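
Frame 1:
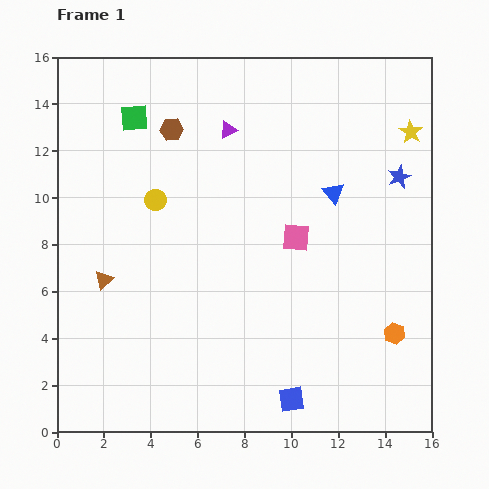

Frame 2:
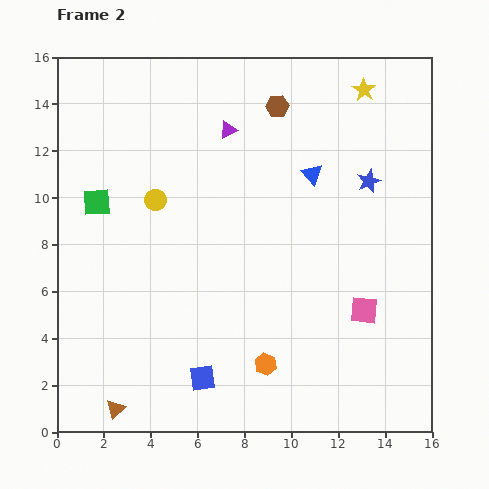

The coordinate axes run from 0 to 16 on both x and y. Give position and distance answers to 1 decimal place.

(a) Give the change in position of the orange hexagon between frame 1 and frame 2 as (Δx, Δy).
(-5.5, -1.3)

The orange hexagon was at (14.4, 4.2) in frame 1 and (8.9, 2.9) in frame 2.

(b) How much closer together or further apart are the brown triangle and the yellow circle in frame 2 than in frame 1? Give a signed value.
+5.1

Distance in frame 1: 4.0. Distance in frame 2: 9.1.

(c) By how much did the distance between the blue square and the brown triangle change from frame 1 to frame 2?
-5.6

Distance in frame 1: 9.5. Distance in frame 2: 3.9.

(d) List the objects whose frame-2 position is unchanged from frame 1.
the purple triangle, the yellow circle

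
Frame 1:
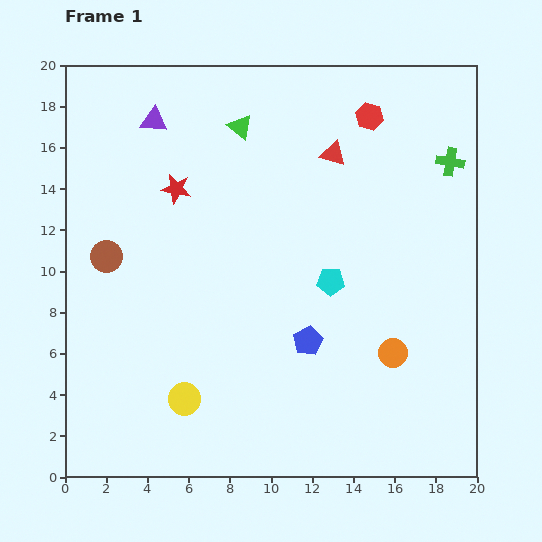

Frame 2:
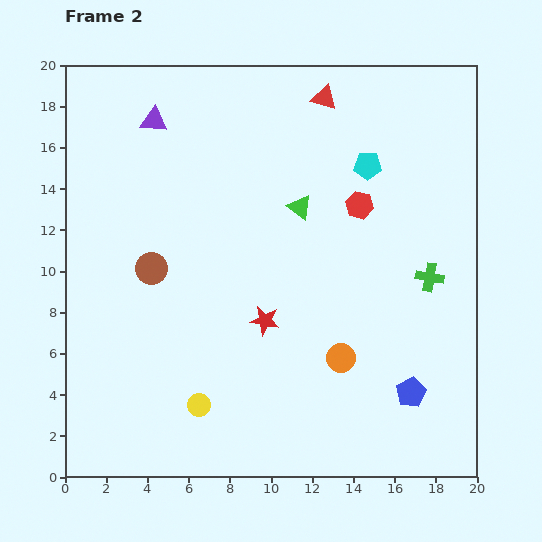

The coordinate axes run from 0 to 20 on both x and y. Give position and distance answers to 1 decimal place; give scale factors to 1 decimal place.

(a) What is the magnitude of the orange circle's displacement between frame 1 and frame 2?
2.5

The orange circle moved from (15.9, 6.0) to (13.4, 5.8), a distance of √(2.5² + 0.2²) ≈ 2.5.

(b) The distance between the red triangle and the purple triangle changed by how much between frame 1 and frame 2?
-0.4

Distance in frame 1: 8.8. Distance in frame 2: 8.4.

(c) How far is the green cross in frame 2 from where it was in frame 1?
5.7

The green cross moved from (18.7, 15.3) to (17.7, 9.7), a distance of √(1.0² + 5.6²) ≈ 5.7.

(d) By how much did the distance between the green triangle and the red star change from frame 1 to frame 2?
+1.5

Distance in frame 1: 4.3. Distance in frame 2: 5.8.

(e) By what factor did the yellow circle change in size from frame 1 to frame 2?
0.7×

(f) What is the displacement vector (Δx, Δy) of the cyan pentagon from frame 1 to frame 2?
(1.8, 5.6)

The cyan pentagon was at (12.9, 9.5) in frame 1 and (14.7, 15.1) in frame 2.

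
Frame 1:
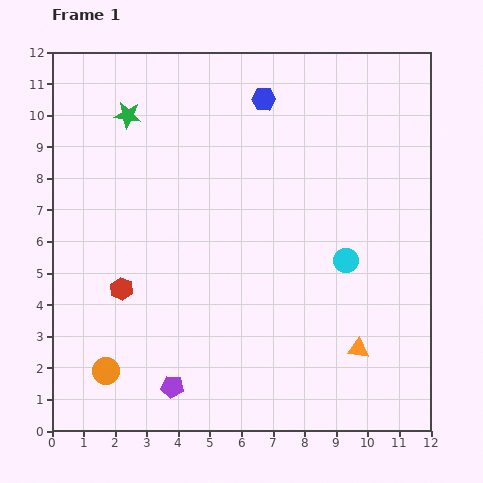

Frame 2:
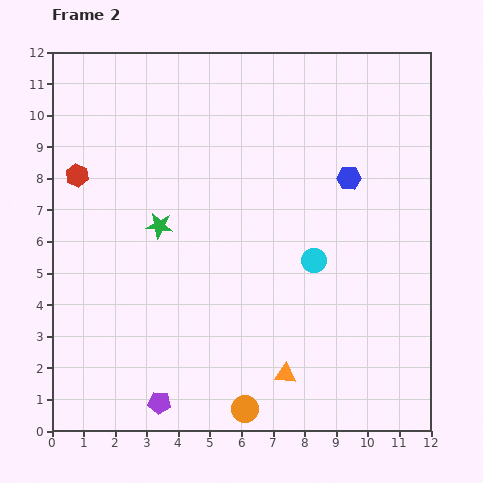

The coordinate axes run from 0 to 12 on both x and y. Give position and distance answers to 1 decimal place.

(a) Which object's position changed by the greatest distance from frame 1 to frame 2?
the orange circle

(moved 4.6; next 3.9)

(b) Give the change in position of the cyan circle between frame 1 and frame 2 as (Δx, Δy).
(-1.0, 0.0)

The cyan circle was at (9.3, 5.4) in frame 1 and (8.3, 5.4) in frame 2.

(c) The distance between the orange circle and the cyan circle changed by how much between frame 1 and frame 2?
-3.2

Distance in frame 1: 8.4. Distance in frame 2: 5.2.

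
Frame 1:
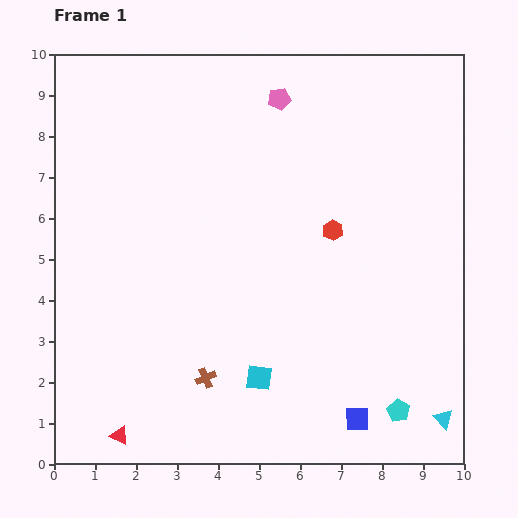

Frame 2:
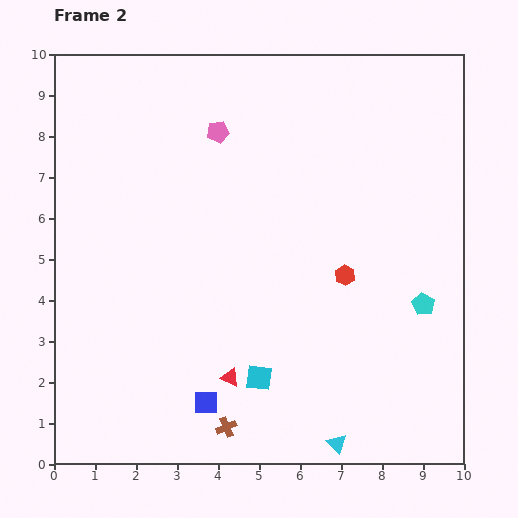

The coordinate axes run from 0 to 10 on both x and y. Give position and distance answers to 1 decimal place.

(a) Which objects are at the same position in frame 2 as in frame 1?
the cyan square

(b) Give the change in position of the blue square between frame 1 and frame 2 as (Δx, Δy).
(-3.7, 0.4)

The blue square was at (7.4, 1.1) in frame 1 and (3.7, 1.5) in frame 2.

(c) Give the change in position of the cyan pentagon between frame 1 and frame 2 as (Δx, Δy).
(0.6, 2.6)

The cyan pentagon was at (8.4, 1.3) in frame 1 and (9.0, 3.9) in frame 2.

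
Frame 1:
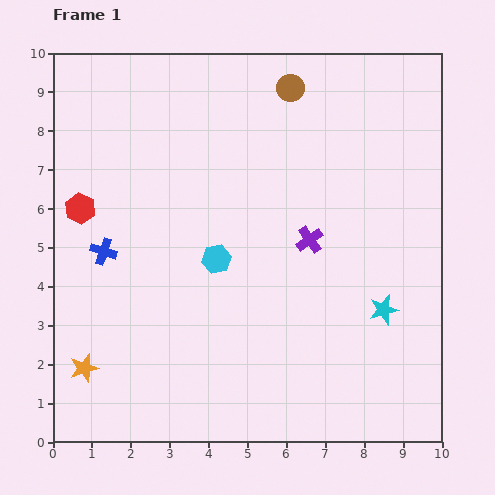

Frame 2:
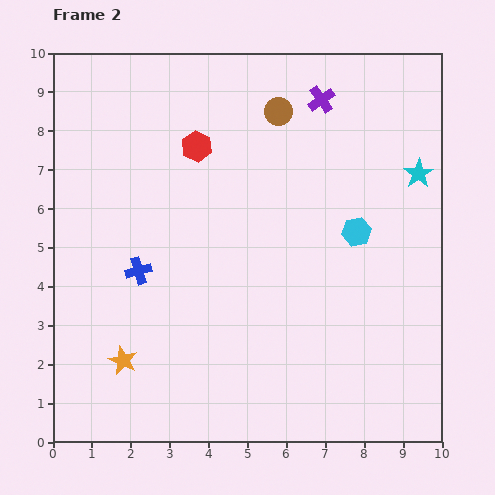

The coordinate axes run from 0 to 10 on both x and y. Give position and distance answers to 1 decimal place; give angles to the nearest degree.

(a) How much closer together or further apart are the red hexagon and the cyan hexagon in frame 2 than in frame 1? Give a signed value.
+1.0

Distance in frame 1: 3.7. Distance in frame 2: 4.7.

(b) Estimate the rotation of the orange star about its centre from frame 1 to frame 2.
30° counter-clockwise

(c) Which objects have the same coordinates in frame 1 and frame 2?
none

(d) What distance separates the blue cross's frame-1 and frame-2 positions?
1.0

The blue cross moved from (1.3, 4.9) to (2.2, 4.4), a distance of √(0.9² + 0.5²) ≈ 1.0.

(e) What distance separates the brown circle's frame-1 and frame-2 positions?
0.7

The brown circle moved from (6.1, 9.1) to (5.8, 8.5), a distance of √(0.3² + 0.6²) ≈ 0.7.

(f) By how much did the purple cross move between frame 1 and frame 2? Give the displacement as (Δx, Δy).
(0.3, 3.6)

The purple cross was at (6.6, 5.2) in frame 1 and (6.9, 8.8) in frame 2.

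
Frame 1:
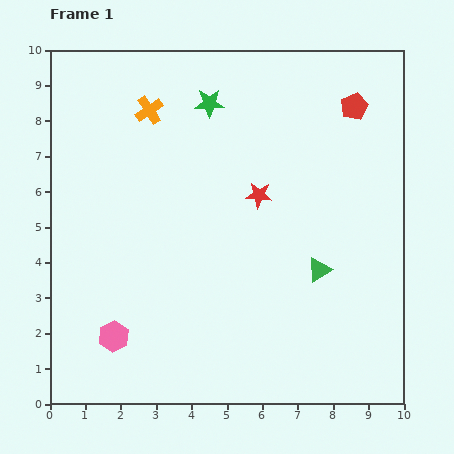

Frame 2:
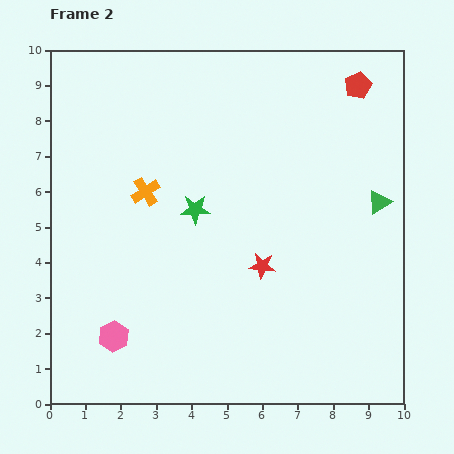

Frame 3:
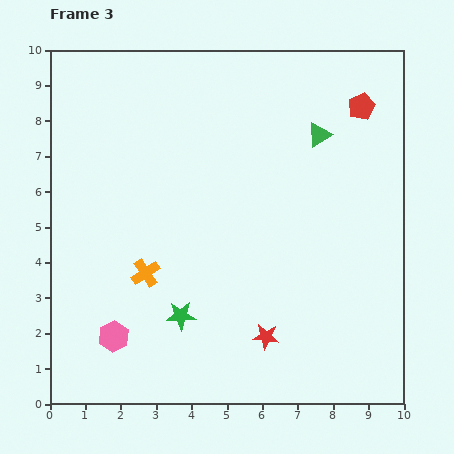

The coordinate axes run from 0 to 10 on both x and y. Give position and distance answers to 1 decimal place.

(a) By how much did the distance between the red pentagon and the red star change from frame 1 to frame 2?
+2.1

Distance in frame 1: 3.7. Distance in frame 2: 5.8.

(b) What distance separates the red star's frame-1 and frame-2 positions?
2.0

The red star moved from (5.9, 5.9) to (6.0, 3.9), a distance of √(0.1² + 2.0²) ≈ 2.0.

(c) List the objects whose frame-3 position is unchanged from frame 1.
the pink hexagon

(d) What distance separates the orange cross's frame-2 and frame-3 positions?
2.3

The orange cross moved from (2.7, 6.0) to (2.7, 3.7), a distance of √(0.0² + 2.3²) ≈ 2.3.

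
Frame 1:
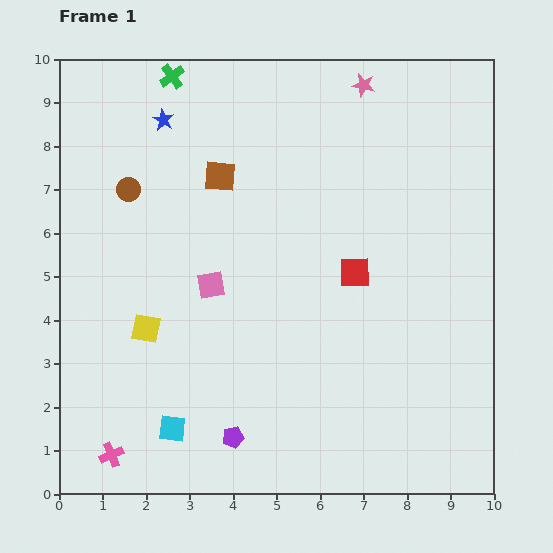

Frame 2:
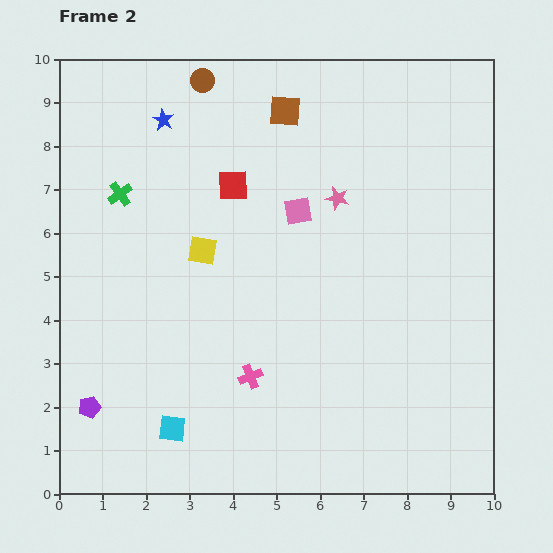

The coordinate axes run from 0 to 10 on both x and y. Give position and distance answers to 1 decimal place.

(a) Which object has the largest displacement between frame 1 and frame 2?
the pink cross

(moved 3.7; next 3.4)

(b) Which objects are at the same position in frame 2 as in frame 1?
the blue star, the cyan square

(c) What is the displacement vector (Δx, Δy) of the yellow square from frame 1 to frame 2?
(1.3, 1.8)

The yellow square was at (2.0, 3.8) in frame 1 and (3.3, 5.6) in frame 2.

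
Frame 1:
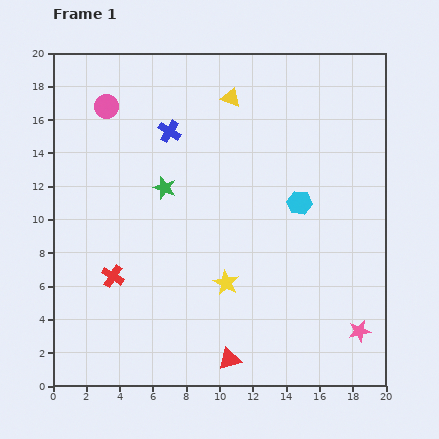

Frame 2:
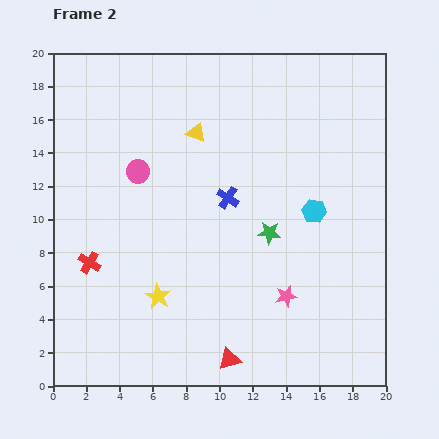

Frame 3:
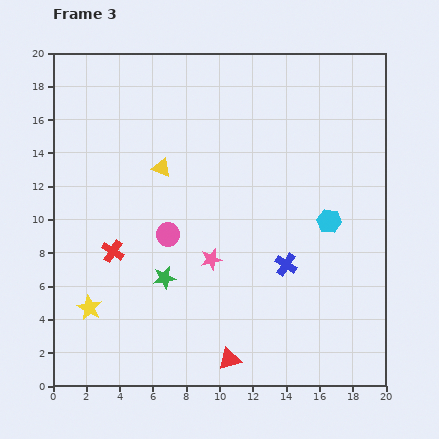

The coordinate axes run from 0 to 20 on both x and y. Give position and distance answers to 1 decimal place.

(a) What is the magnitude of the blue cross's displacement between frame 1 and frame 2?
5.3

The blue cross moved from (7.0, 15.3) to (10.5, 11.3), a distance of √(3.5² + 4.0²) ≈ 5.3.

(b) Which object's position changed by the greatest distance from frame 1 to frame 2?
the green star

(moved 6.9; next 5.3)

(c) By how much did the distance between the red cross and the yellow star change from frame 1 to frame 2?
-2.2

Distance in frame 1: 6.8. Distance in frame 2: 4.6.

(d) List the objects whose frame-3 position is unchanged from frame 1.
the red triangle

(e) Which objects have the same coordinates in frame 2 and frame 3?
the red triangle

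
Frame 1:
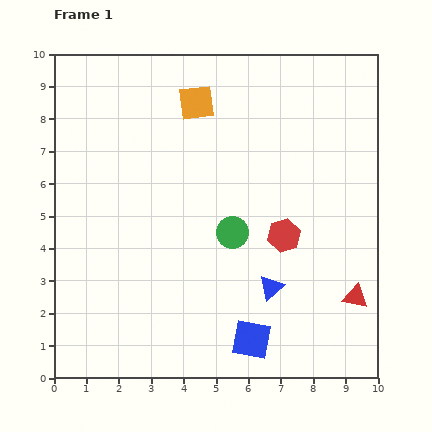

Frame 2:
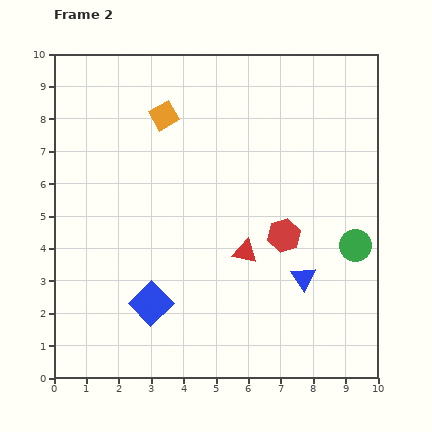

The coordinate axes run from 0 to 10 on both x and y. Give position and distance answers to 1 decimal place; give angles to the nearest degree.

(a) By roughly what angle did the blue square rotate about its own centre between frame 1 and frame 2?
35° clockwise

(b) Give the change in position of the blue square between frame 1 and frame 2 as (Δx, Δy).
(-3.1, 1.1)

The blue square was at (6.1, 1.2) in frame 1 and (3.0, 2.3) in frame 2.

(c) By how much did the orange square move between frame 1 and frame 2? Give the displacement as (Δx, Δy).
(-1.0, -0.4)

The orange square was at (4.4, 8.5) in frame 1 and (3.4, 8.1) in frame 2.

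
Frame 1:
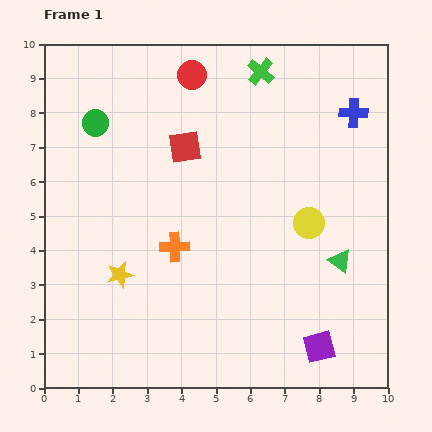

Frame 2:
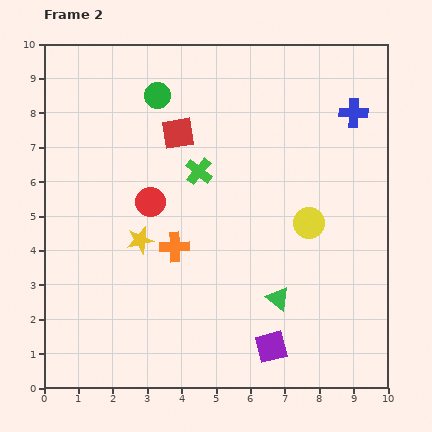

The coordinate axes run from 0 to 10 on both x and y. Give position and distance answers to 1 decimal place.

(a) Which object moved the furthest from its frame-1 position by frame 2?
the red circle

(moved 3.9; next 3.4)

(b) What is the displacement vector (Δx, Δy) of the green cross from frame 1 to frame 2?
(-1.8, -2.9)

The green cross was at (6.3, 9.2) in frame 1 and (4.5, 6.3) in frame 2.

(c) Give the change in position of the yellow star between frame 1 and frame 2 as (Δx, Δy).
(0.6, 1.0)

The yellow star was at (2.2, 3.3) in frame 1 and (2.8, 4.3) in frame 2.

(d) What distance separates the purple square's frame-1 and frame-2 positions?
1.4

The purple square moved from (8.0, 1.2) to (6.6, 1.2), a distance of √(1.4² + 0.0²) ≈ 1.4.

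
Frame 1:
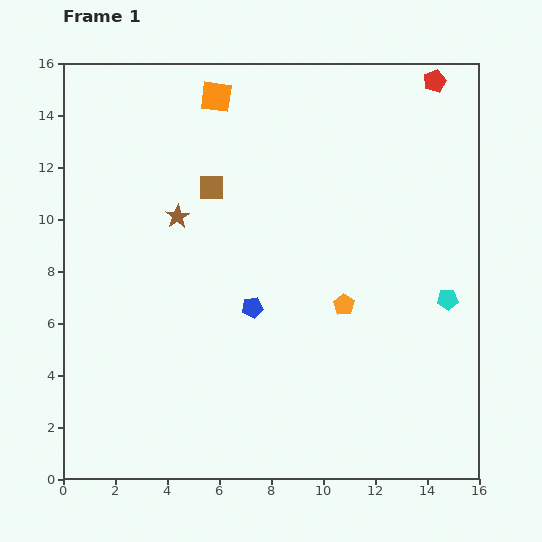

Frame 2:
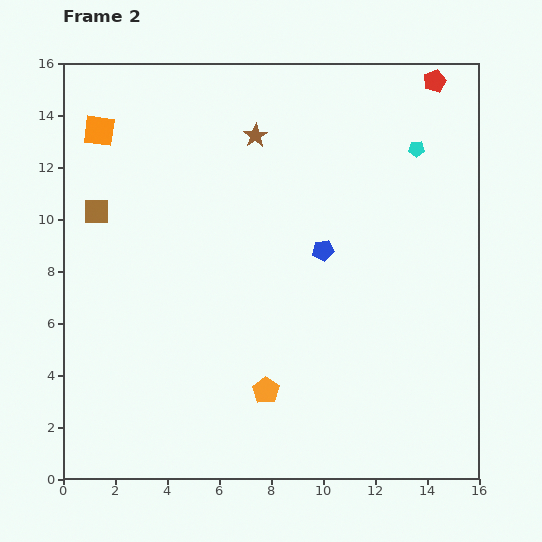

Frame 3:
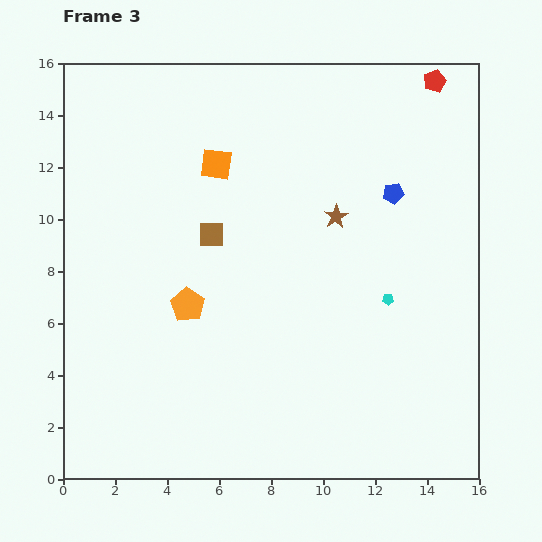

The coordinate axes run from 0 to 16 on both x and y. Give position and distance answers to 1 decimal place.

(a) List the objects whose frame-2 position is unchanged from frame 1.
the red pentagon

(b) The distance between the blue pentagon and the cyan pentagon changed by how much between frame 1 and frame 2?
-2.2

Distance in frame 1: 7.5. Distance in frame 2: 5.3.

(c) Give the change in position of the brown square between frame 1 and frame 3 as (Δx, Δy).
(0.0, -1.8)

The brown square was at (5.7, 11.2) in frame 1 and (5.7, 9.4) in frame 3.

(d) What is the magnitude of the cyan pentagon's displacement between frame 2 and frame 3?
5.9

The cyan pentagon moved from (13.6, 12.7) to (12.5, 6.9), a distance of √(1.1² + 5.8²) ≈ 5.9.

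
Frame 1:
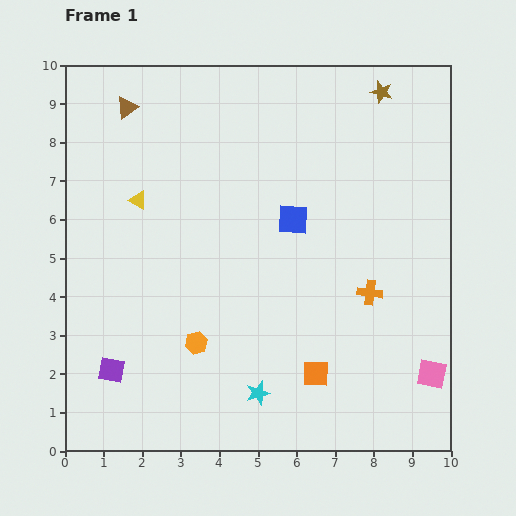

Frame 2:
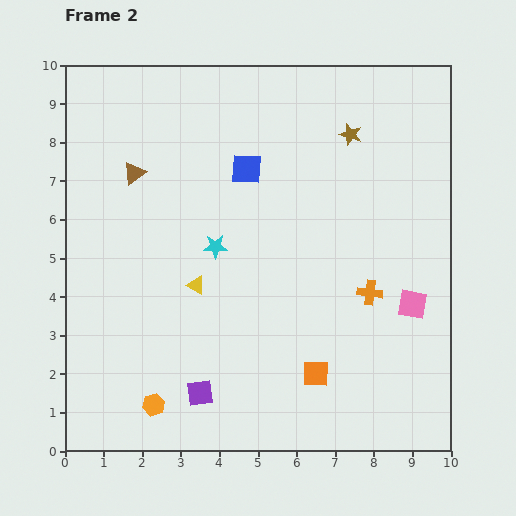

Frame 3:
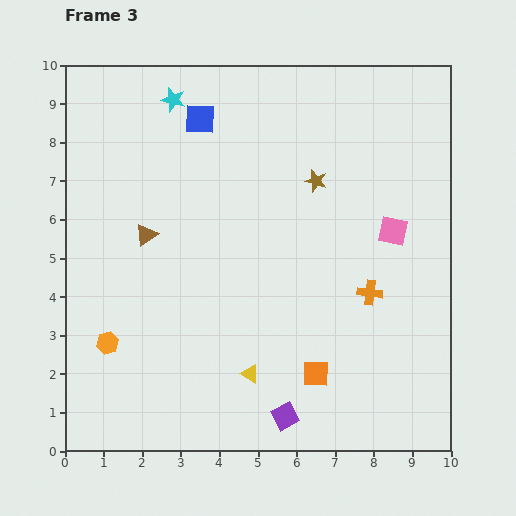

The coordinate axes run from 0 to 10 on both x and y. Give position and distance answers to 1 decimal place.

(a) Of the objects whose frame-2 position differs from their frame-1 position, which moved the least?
the brown star

(moved 1.4)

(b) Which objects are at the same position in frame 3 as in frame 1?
the orange cross, the orange square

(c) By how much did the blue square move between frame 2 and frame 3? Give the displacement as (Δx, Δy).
(-1.2, 1.3)

The blue square was at (4.7, 7.3) in frame 2 and (3.5, 8.6) in frame 3.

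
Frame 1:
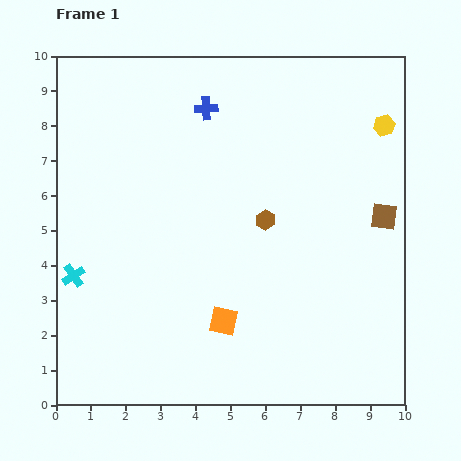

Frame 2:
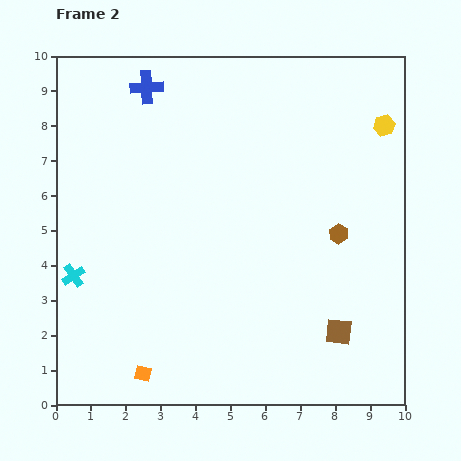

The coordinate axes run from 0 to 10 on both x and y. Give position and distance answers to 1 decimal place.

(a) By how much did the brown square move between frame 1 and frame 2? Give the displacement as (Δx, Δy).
(-1.3, -3.3)

The brown square was at (9.4, 5.4) in frame 1 and (8.1, 2.1) in frame 2.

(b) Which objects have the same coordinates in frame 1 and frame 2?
the cyan cross, the yellow hexagon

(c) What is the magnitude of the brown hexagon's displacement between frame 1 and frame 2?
2.1

The brown hexagon moved from (6.0, 5.3) to (8.1, 4.9), a distance of √(2.1² + 0.4²) ≈ 2.1.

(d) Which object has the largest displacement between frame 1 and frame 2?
the brown square

(moved 3.5; next 2.7)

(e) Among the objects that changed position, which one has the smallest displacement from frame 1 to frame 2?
the blue cross

(moved 1.8)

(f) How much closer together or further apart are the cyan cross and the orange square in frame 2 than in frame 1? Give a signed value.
-1.1

Distance in frame 1: 4.5. Distance in frame 2: 3.4.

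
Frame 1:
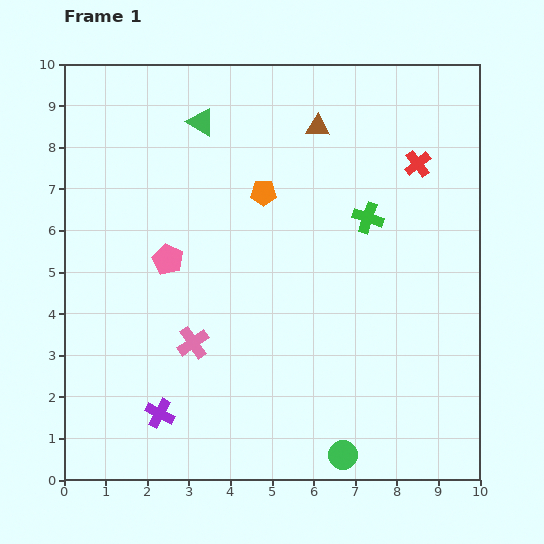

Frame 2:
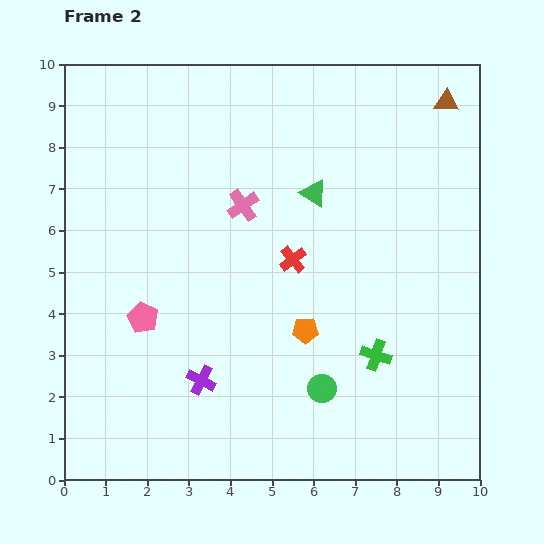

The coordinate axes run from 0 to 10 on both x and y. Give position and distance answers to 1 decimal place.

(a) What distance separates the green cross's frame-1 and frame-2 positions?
3.3

The green cross moved from (7.3, 6.3) to (7.5, 3.0), a distance of √(0.2² + 3.3²) ≈ 3.3.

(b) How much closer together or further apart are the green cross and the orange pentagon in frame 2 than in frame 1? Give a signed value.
-0.8

Distance in frame 1: 2.6. Distance in frame 2: 1.8.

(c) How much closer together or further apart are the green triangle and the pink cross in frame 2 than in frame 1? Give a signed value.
-3.6

Distance in frame 1: 5.3. Distance in frame 2: 1.7.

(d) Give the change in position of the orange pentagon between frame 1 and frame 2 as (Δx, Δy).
(1.0, -3.3)

The orange pentagon was at (4.8, 6.9) in frame 1 and (5.8, 3.6) in frame 2.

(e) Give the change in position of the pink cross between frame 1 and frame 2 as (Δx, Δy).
(1.2, 3.3)

The pink cross was at (3.1, 3.3) in frame 1 and (4.3, 6.6) in frame 2.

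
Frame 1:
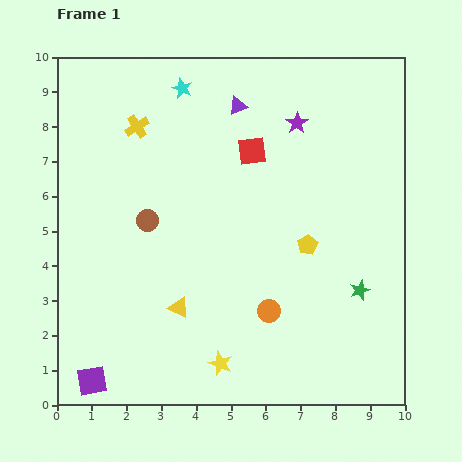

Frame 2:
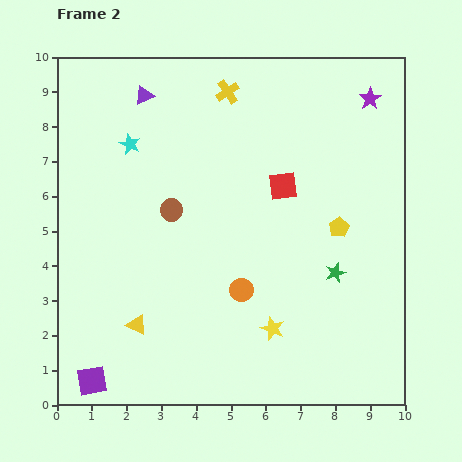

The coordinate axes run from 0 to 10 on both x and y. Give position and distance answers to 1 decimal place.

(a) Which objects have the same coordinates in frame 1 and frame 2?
the purple square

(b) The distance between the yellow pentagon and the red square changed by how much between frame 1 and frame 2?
-1.1

Distance in frame 1: 3.1. Distance in frame 2: 2.0.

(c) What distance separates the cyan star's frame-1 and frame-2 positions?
2.2

The cyan star moved from (3.6, 9.1) to (2.1, 7.5), a distance of √(1.5² + 1.6²) ≈ 2.2.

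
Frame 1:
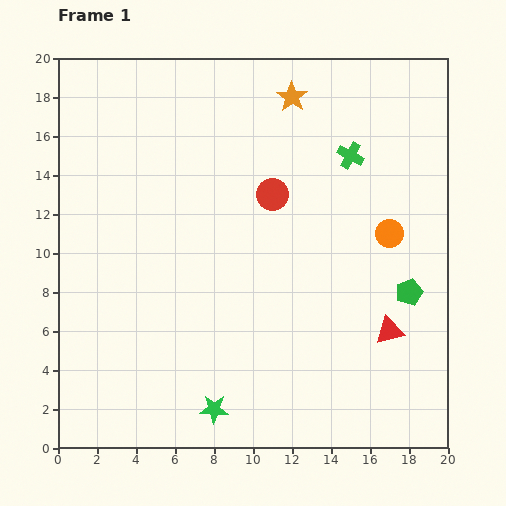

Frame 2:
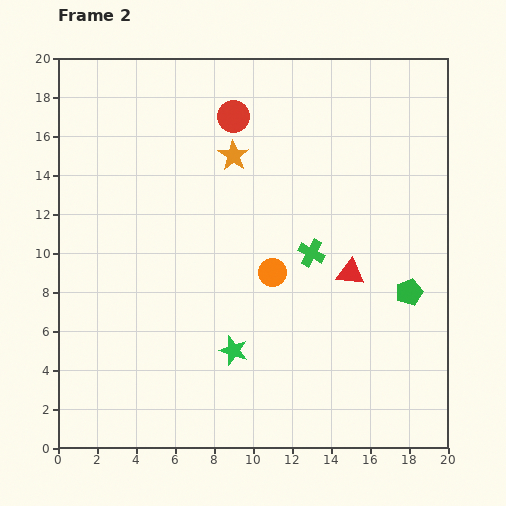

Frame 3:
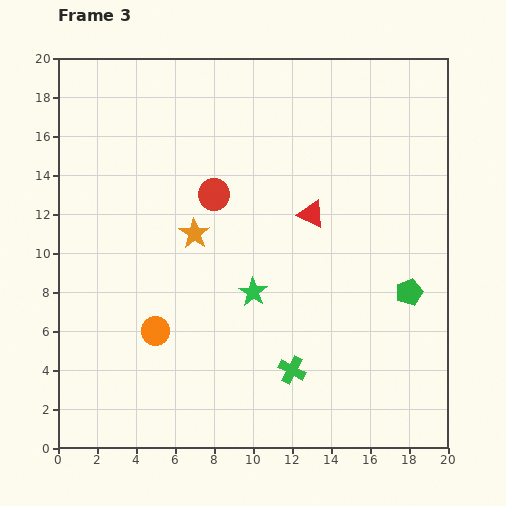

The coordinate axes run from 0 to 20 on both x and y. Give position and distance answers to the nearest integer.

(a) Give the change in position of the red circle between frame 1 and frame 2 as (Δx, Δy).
(-2, 4)

The red circle was at (11, 13) in frame 1 and (9, 17) in frame 2.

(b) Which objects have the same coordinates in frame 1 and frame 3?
the green pentagon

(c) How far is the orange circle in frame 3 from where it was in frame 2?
7

The orange circle moved from (11, 9) to (5, 6), a distance of √(6² + 3²) ≈ 7.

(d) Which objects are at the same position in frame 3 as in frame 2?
the green pentagon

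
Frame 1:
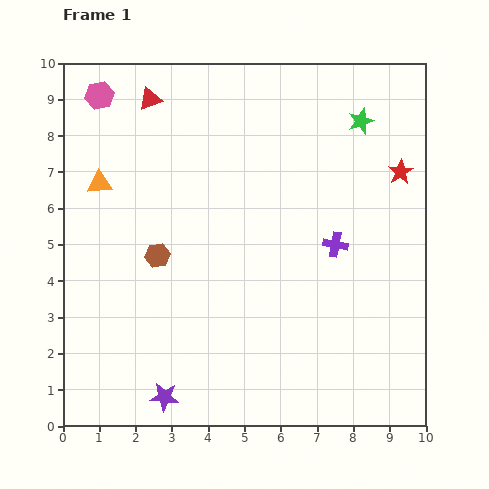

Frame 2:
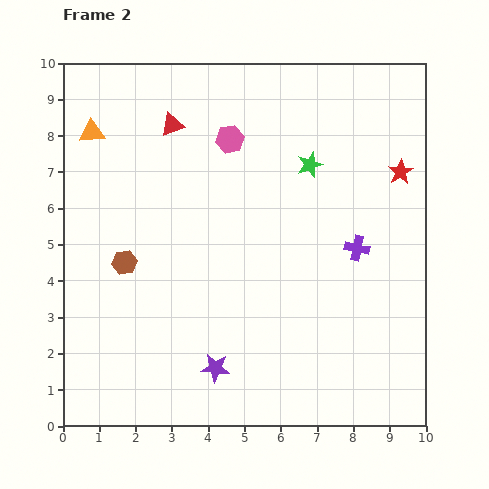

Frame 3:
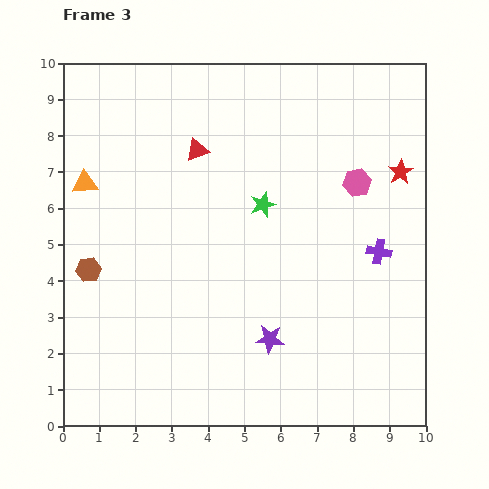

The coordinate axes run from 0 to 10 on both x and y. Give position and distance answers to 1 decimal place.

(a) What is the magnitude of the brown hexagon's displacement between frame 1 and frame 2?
0.9

The brown hexagon moved from (2.6, 4.7) to (1.7, 4.5), a distance of √(0.9² + 0.2²) ≈ 0.9.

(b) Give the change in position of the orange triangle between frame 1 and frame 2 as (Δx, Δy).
(-0.2, 1.4)

The orange triangle was at (1.0, 6.7) in frame 1 and (0.8, 8.1) in frame 2.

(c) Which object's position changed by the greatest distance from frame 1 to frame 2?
the pink hexagon

(moved 3.8; next 1.8)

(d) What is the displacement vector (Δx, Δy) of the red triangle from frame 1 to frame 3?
(1.3, -1.4)

The red triangle was at (2.4, 9.0) in frame 1 and (3.7, 7.6) in frame 3.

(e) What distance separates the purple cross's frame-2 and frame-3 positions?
0.6

The purple cross moved from (8.1, 4.9) to (8.7, 4.8), a distance of √(0.6² + 0.1²) ≈ 0.6.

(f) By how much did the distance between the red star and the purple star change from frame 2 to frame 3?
-1.6

Distance in frame 2: 7.4. Distance in frame 3: 5.8.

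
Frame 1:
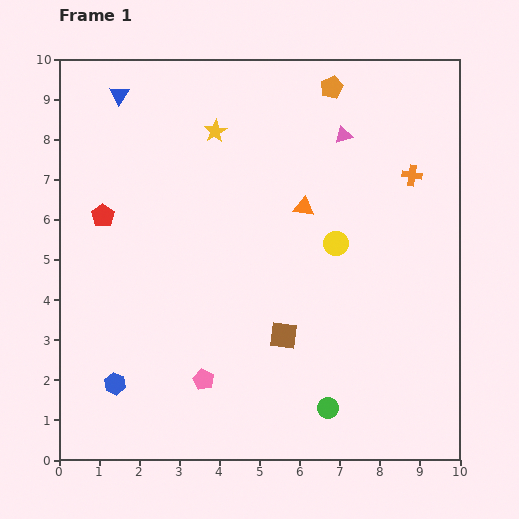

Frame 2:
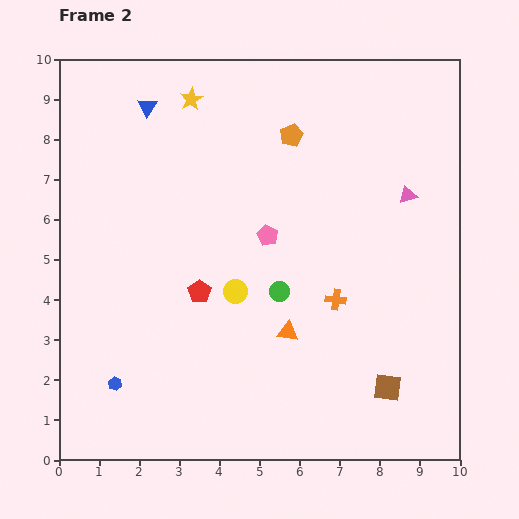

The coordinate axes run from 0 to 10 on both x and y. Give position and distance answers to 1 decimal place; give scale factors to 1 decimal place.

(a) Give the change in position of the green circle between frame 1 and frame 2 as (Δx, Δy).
(-1.2, 2.9)

The green circle was at (6.7, 1.3) in frame 1 and (5.5, 4.2) in frame 2.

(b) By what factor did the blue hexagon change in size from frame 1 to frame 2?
0.6×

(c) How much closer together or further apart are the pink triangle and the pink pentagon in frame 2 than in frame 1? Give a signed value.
-3.4

Distance in frame 1: 7.0. Distance in frame 2: 3.6.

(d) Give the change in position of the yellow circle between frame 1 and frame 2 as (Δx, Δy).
(-2.5, -1.2)

The yellow circle was at (6.9, 5.4) in frame 1 and (4.4, 4.2) in frame 2.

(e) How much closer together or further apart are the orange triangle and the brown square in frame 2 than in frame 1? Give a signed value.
-0.3

Distance in frame 1: 3.2. Distance in frame 2: 2.9.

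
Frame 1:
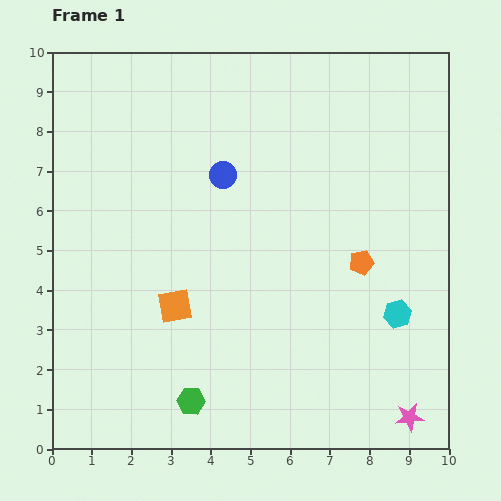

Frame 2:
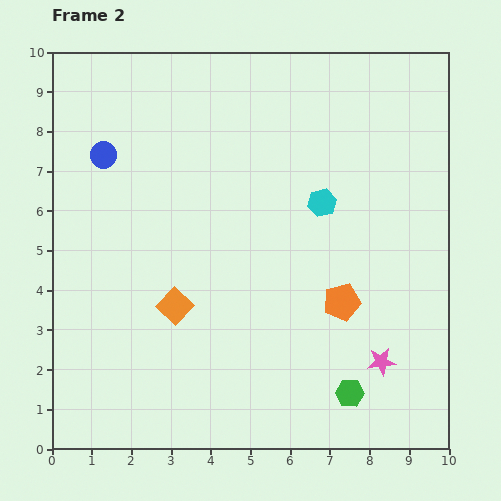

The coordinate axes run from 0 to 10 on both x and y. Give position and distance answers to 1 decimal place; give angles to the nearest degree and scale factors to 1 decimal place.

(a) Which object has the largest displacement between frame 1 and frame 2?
the green hexagon

(moved 4.0; next 3.4)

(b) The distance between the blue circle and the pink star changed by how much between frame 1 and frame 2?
+1.0

Distance in frame 1: 7.7. Distance in frame 2: 8.7.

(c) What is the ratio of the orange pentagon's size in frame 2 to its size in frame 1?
1.5×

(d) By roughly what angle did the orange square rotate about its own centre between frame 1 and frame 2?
37° counter-clockwise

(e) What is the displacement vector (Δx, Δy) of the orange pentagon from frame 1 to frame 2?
(-0.5, -1.0)

The orange pentagon was at (7.8, 4.7) in frame 1 and (7.3, 3.7) in frame 2.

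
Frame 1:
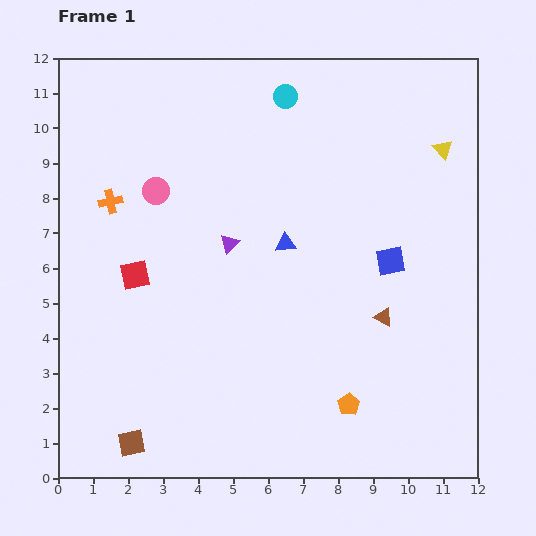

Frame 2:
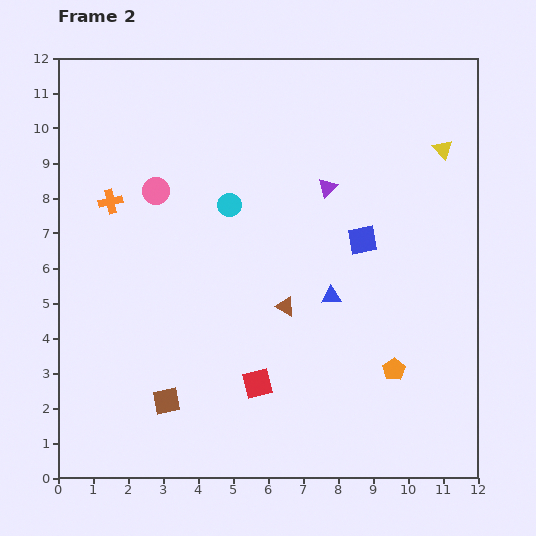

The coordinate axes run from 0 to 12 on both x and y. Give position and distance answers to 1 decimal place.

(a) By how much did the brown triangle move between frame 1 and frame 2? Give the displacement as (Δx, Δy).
(-2.8, 0.3)

The brown triangle was at (9.3, 4.6) in frame 1 and (6.5, 4.9) in frame 2.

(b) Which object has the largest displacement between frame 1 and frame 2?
the red square

(moved 4.7; next 3.5)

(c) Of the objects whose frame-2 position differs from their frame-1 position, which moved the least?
the blue square

(moved 1.0)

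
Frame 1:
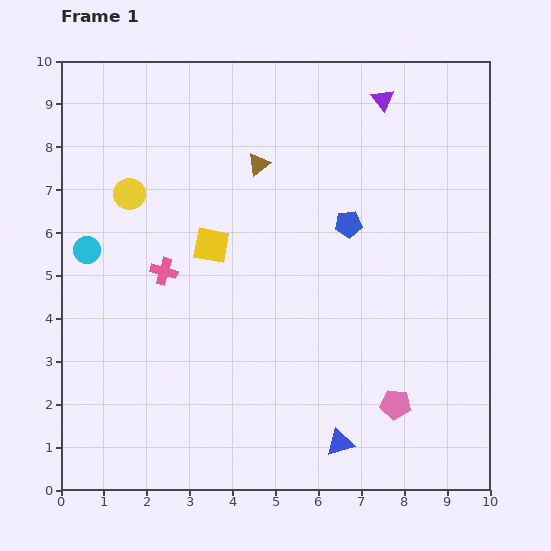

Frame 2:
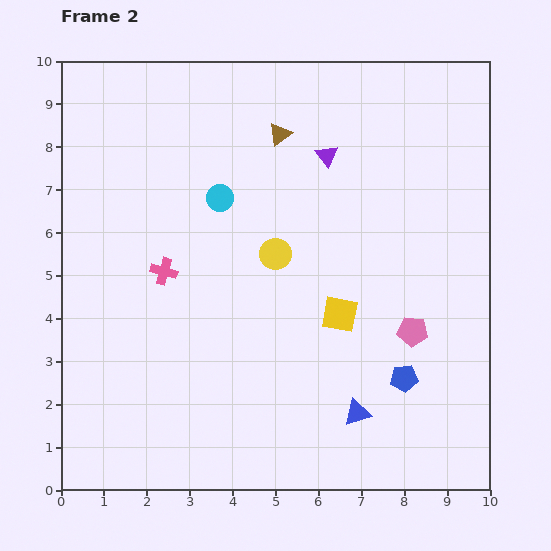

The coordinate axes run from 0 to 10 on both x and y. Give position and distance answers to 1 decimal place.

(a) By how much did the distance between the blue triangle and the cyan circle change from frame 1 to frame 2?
-1.5

Distance in frame 1: 7.4. Distance in frame 2: 5.9.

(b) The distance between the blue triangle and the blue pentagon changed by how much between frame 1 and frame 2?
-3.7

Distance in frame 1: 5.1. Distance in frame 2: 1.4.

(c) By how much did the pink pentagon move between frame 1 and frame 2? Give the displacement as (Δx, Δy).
(0.4, 1.7)

The pink pentagon was at (7.8, 2.0) in frame 1 and (8.2, 3.7) in frame 2.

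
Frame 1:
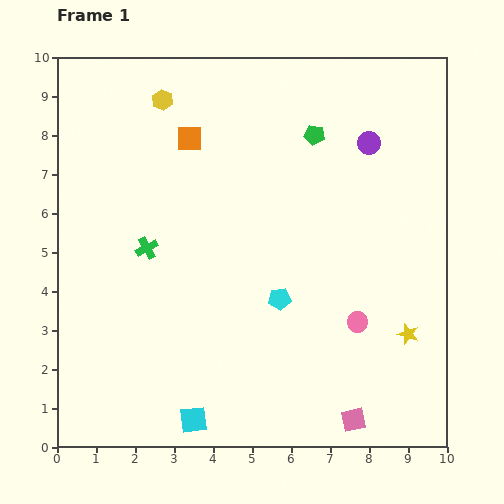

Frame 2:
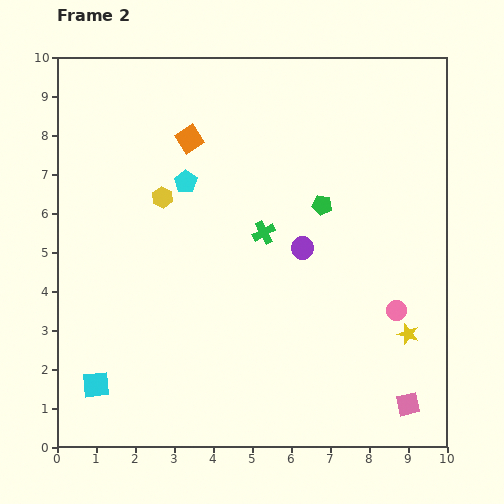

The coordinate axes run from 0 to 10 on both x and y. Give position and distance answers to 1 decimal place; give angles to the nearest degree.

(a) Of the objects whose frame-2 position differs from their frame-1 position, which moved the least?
the pink circle

(moved 1.0)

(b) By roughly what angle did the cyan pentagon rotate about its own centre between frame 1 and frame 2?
30° counter-clockwise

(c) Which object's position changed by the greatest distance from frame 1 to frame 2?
the cyan pentagon

(moved 3.8; next 3.2)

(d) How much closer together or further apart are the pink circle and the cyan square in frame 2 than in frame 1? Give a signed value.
+3.0

Distance in frame 1: 4.9. Distance in frame 2: 7.9.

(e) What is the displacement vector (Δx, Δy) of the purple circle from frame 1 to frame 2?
(-1.7, -2.7)

The purple circle was at (8.0, 7.8) in frame 1 and (6.3, 5.1) in frame 2.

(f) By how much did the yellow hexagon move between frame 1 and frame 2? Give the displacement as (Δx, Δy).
(0.0, -2.5)

The yellow hexagon was at (2.7, 8.9) in frame 1 and (2.7, 6.4) in frame 2.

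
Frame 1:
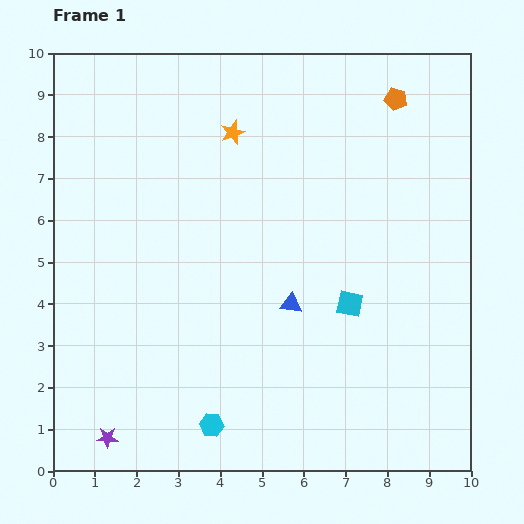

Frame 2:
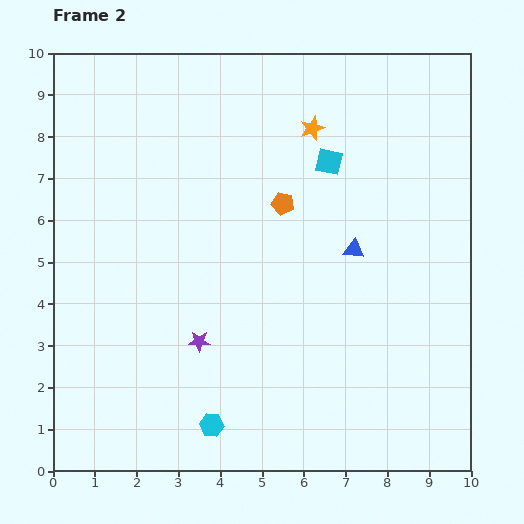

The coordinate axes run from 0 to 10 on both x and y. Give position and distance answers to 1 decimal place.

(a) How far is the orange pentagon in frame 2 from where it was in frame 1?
3.7

The orange pentagon moved from (8.2, 8.9) to (5.5, 6.4), a distance of √(2.7² + 2.5²) ≈ 3.7.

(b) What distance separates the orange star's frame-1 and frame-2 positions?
1.9

The orange star moved from (4.3, 8.1) to (6.2, 8.2), a distance of √(1.9² + 0.1²) ≈ 1.9.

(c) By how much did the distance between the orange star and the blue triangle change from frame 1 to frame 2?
-1.2

Distance in frame 1: 4.3. Distance in frame 2: 3.1.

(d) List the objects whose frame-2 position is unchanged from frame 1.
the cyan hexagon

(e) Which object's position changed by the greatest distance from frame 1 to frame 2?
the orange pentagon

(moved 3.7; next 3.4)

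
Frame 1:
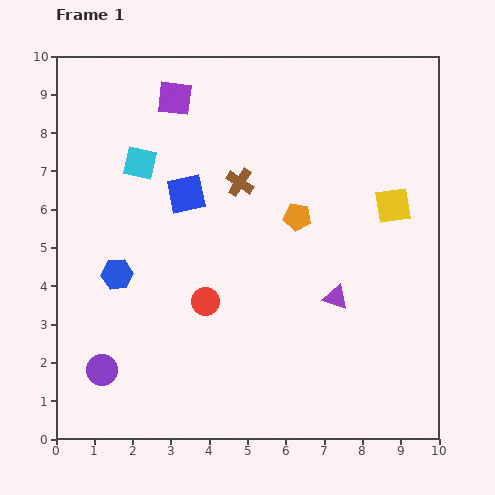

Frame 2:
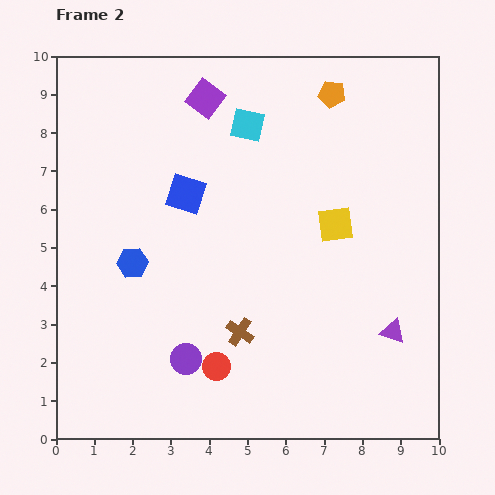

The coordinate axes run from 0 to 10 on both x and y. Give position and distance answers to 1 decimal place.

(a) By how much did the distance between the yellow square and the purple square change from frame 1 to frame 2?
-1.7

Distance in frame 1: 6.4. Distance in frame 2: 4.7.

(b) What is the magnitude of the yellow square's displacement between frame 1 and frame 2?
1.6

The yellow square moved from (8.8, 6.1) to (7.3, 5.6), a distance of √(1.5² + 0.5²) ≈ 1.6.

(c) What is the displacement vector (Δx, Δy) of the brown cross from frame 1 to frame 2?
(0.0, -3.9)

The brown cross was at (4.8, 6.7) in frame 1 and (4.8, 2.8) in frame 2.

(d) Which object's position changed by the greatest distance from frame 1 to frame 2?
the brown cross

(moved 3.9; next 3.3)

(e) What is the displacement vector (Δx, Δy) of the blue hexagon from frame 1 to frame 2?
(0.4, 0.3)

The blue hexagon was at (1.6, 4.3) in frame 1 and (2.0, 4.6) in frame 2.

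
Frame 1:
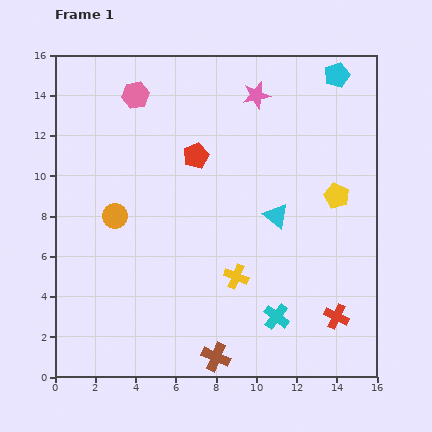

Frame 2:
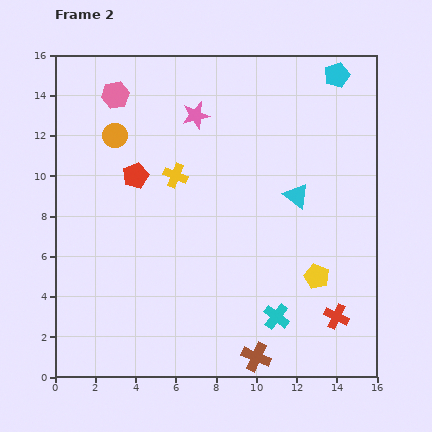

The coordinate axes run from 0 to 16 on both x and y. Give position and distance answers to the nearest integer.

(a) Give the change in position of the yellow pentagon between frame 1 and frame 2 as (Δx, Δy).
(-1, -4)

The yellow pentagon was at (14, 9) in frame 1 and (13, 5) in frame 2.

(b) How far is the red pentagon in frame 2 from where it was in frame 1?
3

The red pentagon moved from (7, 11) to (4, 10), a distance of √(3² + 1²) ≈ 3.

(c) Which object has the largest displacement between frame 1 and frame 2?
the yellow cross

(moved 6; next 4)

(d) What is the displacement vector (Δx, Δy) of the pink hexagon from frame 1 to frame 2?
(-1, 0)

The pink hexagon was at (4, 14) in frame 1 and (3, 14) in frame 2.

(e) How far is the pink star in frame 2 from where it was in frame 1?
3

The pink star moved from (10, 14) to (7, 13), a distance of √(3² + 1²) ≈ 3.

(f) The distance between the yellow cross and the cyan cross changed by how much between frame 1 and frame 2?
+6

Distance in frame 1: 3. Distance in frame 2: 9.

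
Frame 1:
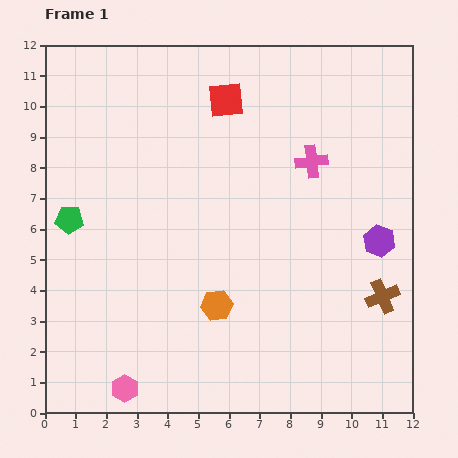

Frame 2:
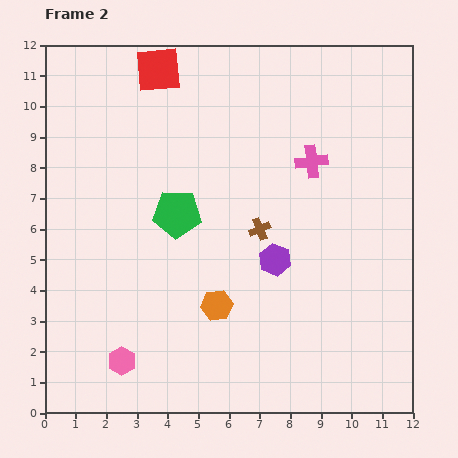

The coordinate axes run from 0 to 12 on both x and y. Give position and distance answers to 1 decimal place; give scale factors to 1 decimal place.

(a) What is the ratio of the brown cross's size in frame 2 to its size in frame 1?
0.7×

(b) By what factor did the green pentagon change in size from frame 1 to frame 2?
1.7×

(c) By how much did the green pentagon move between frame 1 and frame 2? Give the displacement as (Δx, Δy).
(3.5, 0.2)

The green pentagon was at (0.8, 6.3) in frame 1 and (4.3, 6.5) in frame 2.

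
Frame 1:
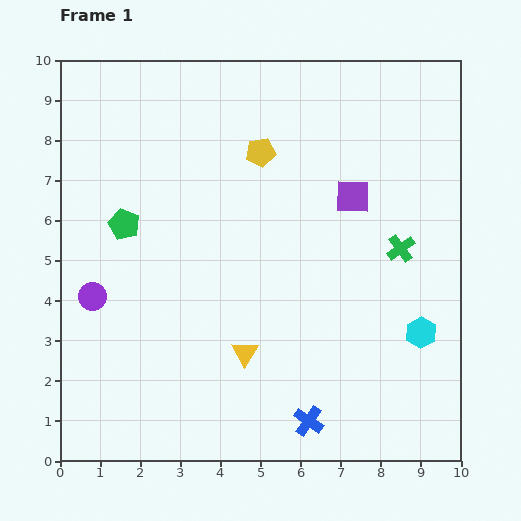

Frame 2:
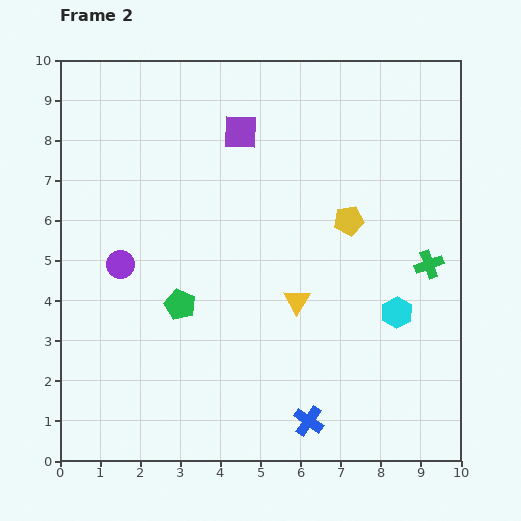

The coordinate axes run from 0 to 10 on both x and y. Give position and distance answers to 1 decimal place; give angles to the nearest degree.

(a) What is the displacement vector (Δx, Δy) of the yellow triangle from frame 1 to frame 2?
(1.3, 1.3)

The yellow triangle was at (4.6, 2.7) in frame 1 and (5.9, 4.0) in frame 2.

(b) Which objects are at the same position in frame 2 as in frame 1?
the blue cross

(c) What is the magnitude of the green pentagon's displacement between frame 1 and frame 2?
2.4

The green pentagon moved from (1.6, 5.9) to (3.0, 3.9), a distance of √(1.4² + 2.0²) ≈ 2.4.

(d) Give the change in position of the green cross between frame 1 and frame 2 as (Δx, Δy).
(0.7, -0.4)

The green cross was at (8.5, 5.3) in frame 1 and (9.2, 4.9) in frame 2.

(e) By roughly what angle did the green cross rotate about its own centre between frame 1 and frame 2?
17° clockwise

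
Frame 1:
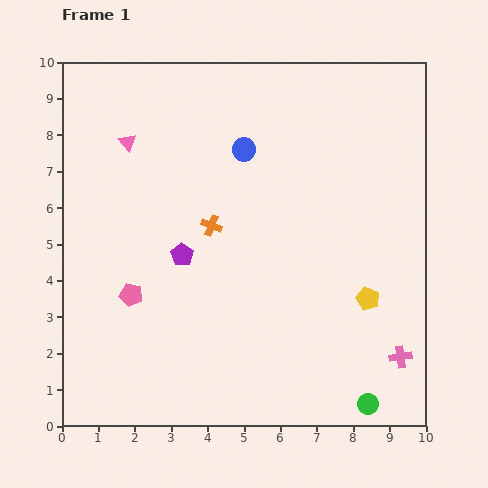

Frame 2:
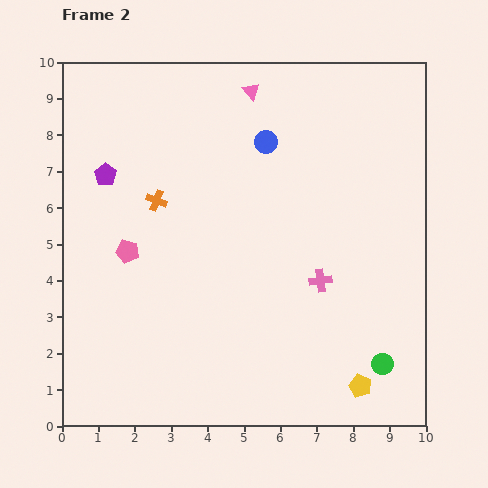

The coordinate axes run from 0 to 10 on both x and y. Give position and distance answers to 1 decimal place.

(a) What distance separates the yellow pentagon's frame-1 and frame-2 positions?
2.4

The yellow pentagon moved from (8.4, 3.5) to (8.2, 1.1), a distance of √(0.2² + 2.4²) ≈ 2.4.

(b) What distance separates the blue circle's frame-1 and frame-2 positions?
0.6

The blue circle moved from (5.0, 7.6) to (5.6, 7.8), a distance of √(0.6² + 0.2²) ≈ 0.6.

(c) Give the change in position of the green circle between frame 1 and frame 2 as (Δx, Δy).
(0.4, 1.1)

The green circle was at (8.4, 0.6) in frame 1 and (8.8, 1.7) in frame 2.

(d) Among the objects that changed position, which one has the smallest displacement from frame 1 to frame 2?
the blue circle

(moved 0.6)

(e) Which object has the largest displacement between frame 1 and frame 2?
the pink triangle

(moved 3.7; next 3.0)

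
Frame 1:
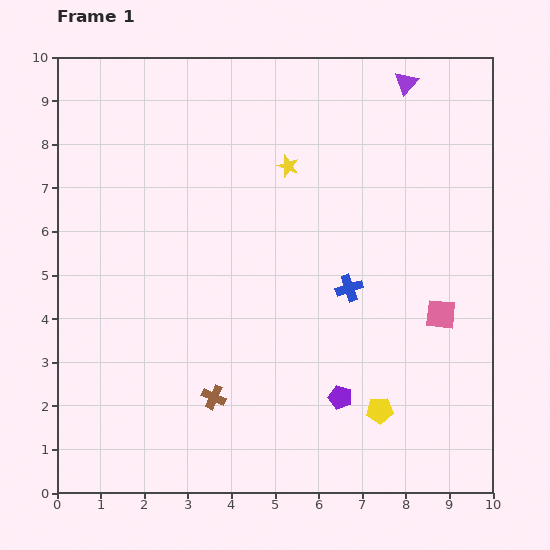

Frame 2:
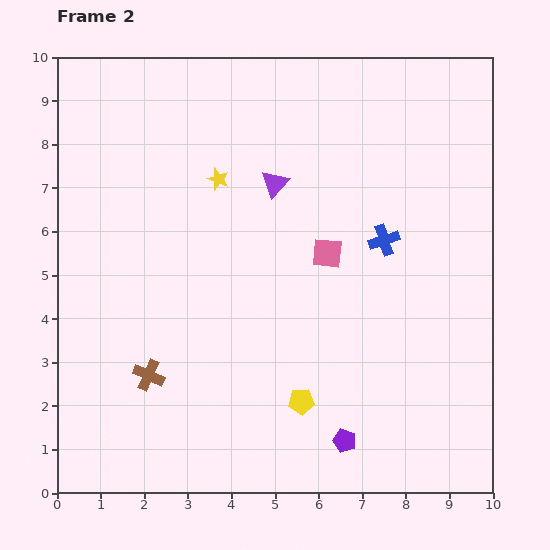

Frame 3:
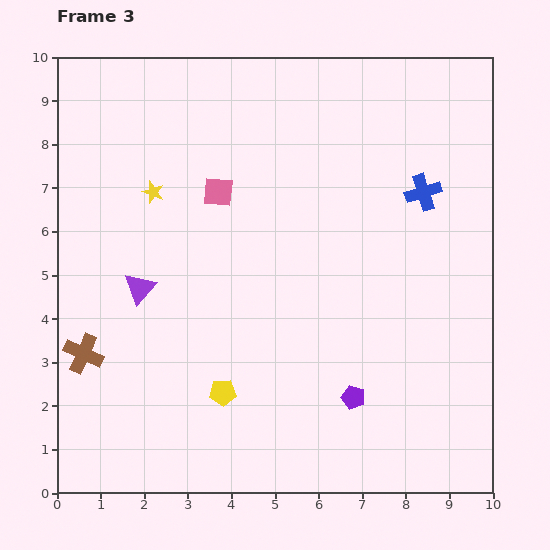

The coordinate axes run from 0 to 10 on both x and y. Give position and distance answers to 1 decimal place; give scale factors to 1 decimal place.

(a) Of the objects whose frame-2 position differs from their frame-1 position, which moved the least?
the purple pentagon

(moved 1.0)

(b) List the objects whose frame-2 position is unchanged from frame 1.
none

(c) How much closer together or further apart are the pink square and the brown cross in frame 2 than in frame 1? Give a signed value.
-0.5

Distance in frame 1: 5.5. Distance in frame 2: 5.0.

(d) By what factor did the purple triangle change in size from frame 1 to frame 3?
1.3×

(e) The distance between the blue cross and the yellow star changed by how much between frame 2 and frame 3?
+2.2

Distance in frame 2: 4.0. Distance in frame 3: 6.2.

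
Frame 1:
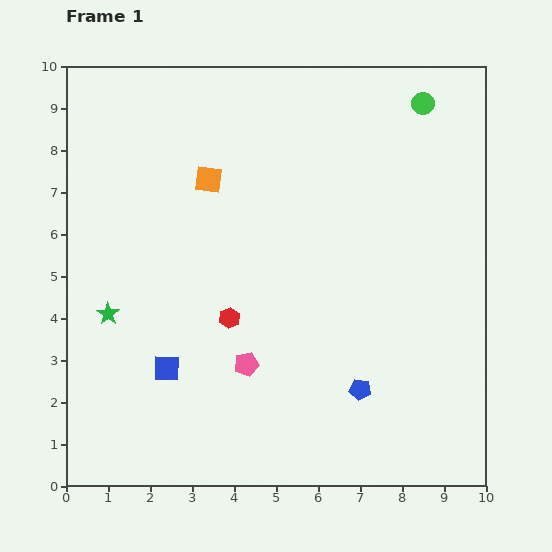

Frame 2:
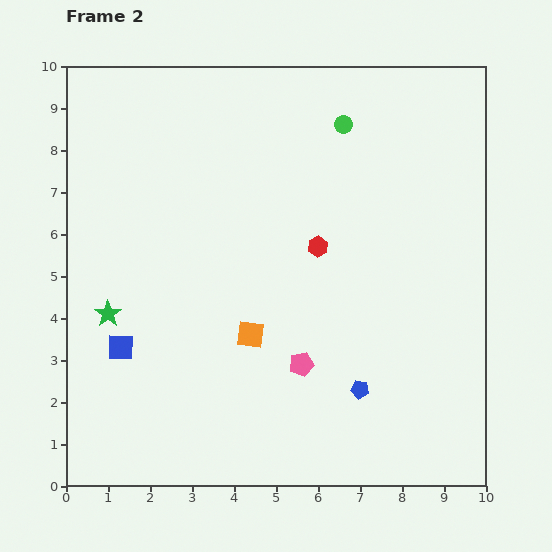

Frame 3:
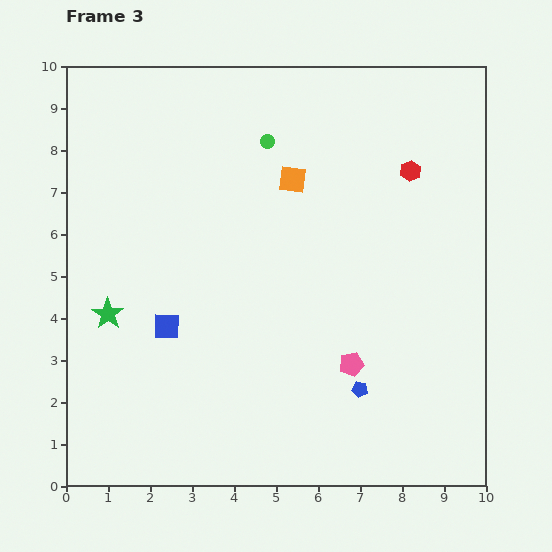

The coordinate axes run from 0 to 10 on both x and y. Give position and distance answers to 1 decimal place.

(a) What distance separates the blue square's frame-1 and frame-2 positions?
1.2

The blue square moved from (2.4, 2.8) to (1.3, 3.3), a distance of √(1.1² + 0.5²) ≈ 1.2.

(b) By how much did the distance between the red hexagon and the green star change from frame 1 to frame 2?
+2.3

Distance in frame 1: 2.9. Distance in frame 2: 5.2.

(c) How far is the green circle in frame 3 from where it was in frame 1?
3.8

The green circle moved from (8.5, 9.1) to (4.8, 8.2), a distance of √(3.7² + 0.9²) ≈ 3.8.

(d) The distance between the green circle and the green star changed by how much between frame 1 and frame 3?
-3.4

Distance in frame 1: 9.0. Distance in frame 3: 5.6.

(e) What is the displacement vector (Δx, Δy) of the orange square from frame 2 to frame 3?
(1.0, 3.7)

The orange square was at (4.4, 3.6) in frame 2 and (5.4, 7.3) in frame 3.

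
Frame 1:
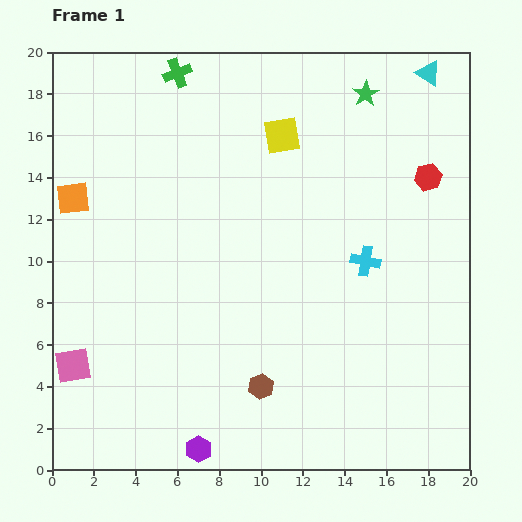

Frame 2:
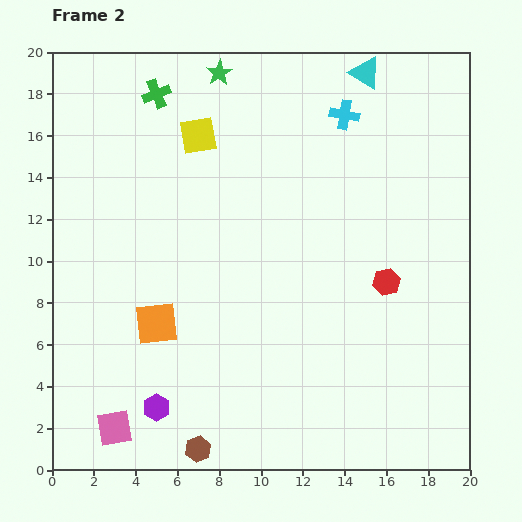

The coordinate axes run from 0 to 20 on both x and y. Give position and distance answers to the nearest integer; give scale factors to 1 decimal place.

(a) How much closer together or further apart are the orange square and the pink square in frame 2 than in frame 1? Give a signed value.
-3

Distance in frame 1: 8. Distance in frame 2: 5.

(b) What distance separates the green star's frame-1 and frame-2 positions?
7

The green star moved from (15, 18) to (8, 19), a distance of √(7² + 1²) ≈ 7.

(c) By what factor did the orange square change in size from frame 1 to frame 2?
1.3×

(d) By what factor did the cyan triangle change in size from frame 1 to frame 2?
1.3×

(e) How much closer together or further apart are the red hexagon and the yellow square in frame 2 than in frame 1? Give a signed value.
+4

Distance in frame 1: 7. Distance in frame 2: 11.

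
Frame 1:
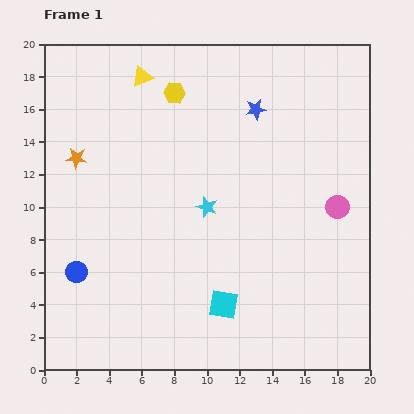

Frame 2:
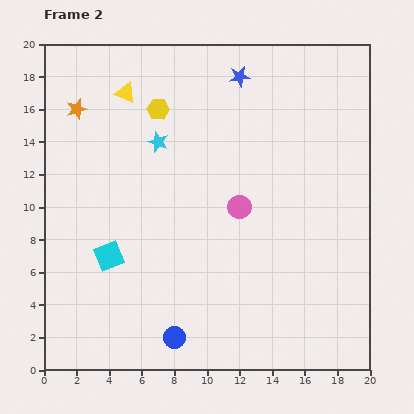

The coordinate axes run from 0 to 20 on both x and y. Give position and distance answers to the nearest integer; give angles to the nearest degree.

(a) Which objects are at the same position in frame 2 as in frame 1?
none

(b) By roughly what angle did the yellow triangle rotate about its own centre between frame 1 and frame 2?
47° clockwise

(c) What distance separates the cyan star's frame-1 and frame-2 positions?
5

The cyan star moved from (10, 10) to (7, 14), a distance of √(3² + 4²) ≈ 5.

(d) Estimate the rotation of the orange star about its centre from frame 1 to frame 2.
22° counter-clockwise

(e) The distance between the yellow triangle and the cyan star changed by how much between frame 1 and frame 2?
-5

Distance in frame 1: 9. Distance in frame 2: 4.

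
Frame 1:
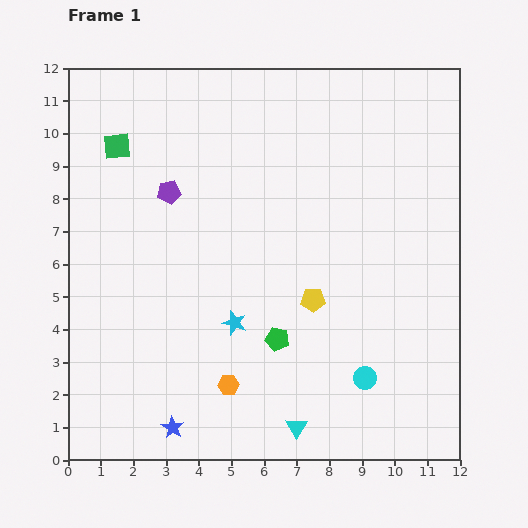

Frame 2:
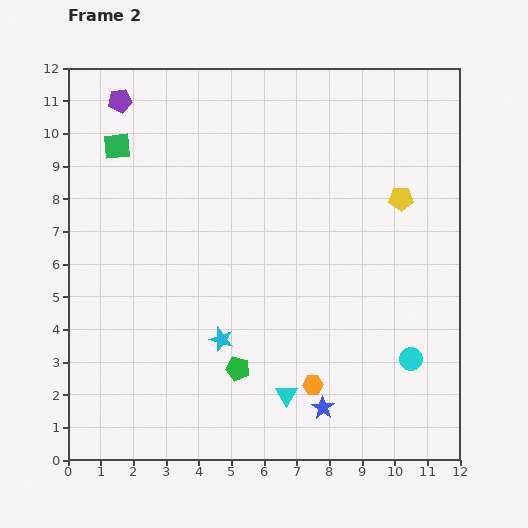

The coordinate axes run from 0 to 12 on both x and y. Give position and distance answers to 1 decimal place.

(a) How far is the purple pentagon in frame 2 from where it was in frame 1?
3.2

The purple pentagon moved from (3.1, 8.2) to (1.6, 11.0), a distance of √(1.5² + 2.8²) ≈ 3.2.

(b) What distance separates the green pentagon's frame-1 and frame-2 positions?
1.5

The green pentagon moved from (6.4, 3.7) to (5.2, 2.8), a distance of √(1.2² + 0.9²) ≈ 1.5.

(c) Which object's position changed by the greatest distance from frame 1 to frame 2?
the blue star

(moved 4.6; next 4.1)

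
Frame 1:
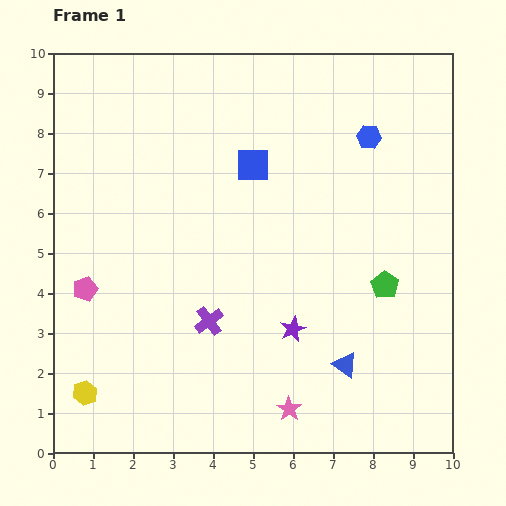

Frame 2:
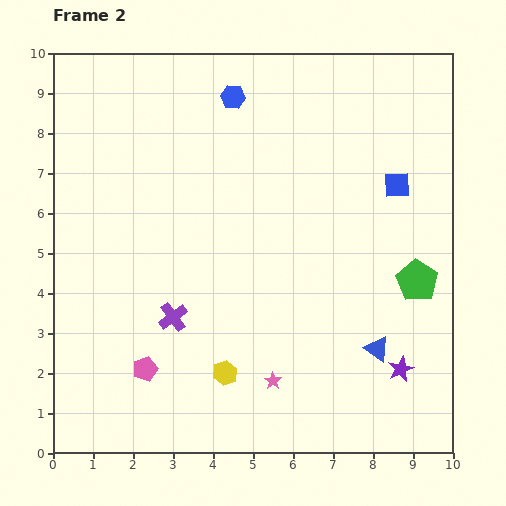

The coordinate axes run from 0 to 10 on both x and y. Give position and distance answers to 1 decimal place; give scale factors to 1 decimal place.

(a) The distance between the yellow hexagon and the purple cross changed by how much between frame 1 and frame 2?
-1.7

Distance in frame 1: 3.6. Distance in frame 2: 1.9.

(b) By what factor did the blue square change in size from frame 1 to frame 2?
0.8×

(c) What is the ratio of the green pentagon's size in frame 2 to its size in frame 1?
1.5×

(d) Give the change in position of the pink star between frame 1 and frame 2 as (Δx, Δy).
(-0.4, 0.7)

The pink star was at (5.9, 1.1) in frame 1 and (5.5, 1.8) in frame 2.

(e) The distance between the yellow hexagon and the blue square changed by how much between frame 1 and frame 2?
-0.7

Distance in frame 1: 7.1. Distance in frame 2: 6.4.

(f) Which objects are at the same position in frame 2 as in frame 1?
none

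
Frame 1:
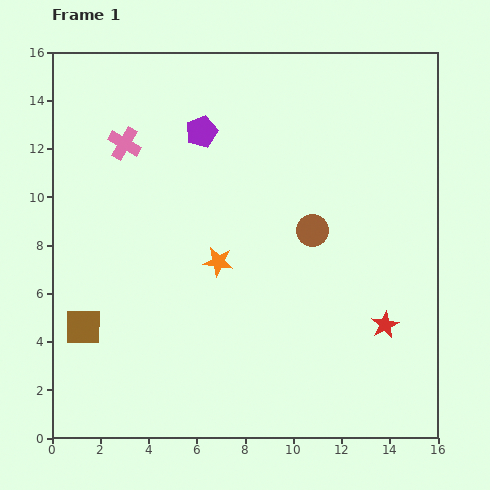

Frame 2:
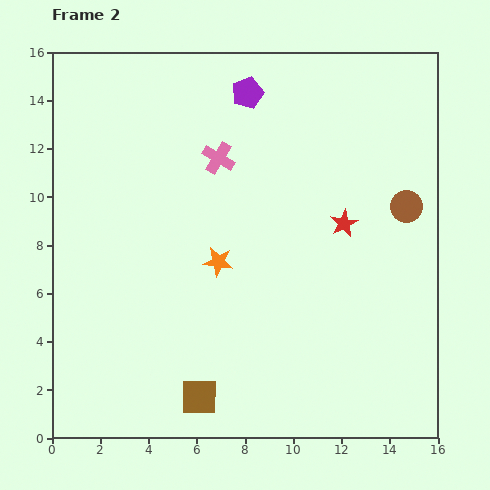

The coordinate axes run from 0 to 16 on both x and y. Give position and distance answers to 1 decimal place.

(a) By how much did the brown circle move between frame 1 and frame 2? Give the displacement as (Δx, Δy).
(3.9, 1.0)

The brown circle was at (10.8, 8.6) in frame 1 and (14.7, 9.6) in frame 2.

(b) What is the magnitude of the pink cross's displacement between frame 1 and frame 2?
3.9

The pink cross moved from (3.0, 12.2) to (6.9, 11.6), a distance of √(3.9² + 0.6²) ≈ 3.9.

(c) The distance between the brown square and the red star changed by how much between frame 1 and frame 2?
-3.1

Distance in frame 1: 12.5. Distance in frame 2: 9.4.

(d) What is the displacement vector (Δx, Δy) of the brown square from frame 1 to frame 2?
(4.8, -2.9)

The brown square was at (1.3, 4.6) in frame 1 and (6.1, 1.7) in frame 2.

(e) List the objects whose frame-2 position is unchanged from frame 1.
the orange star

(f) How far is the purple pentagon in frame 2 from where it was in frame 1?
2.5

The purple pentagon moved from (6.2, 12.7) to (8.1, 14.3), a distance of √(1.9² + 1.6²) ≈ 2.5.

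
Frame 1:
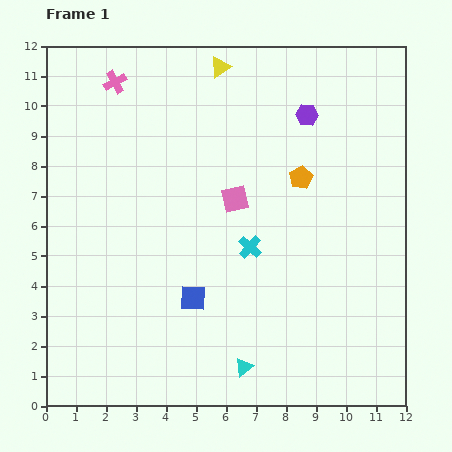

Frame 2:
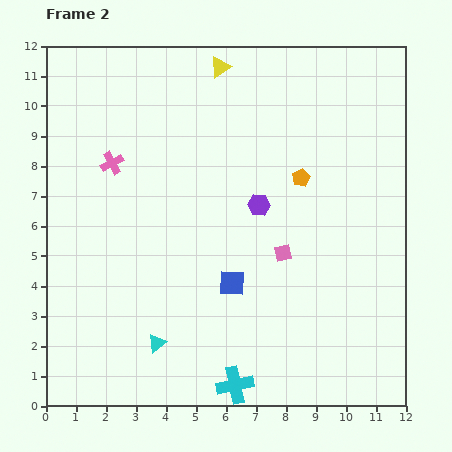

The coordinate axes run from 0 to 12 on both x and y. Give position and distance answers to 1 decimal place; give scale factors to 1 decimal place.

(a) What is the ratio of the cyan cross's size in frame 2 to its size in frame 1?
1.6×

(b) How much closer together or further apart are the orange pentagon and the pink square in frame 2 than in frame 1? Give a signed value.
+0.3

Distance in frame 1: 2.3. Distance in frame 2: 2.6.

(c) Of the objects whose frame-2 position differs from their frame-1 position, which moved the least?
the blue square

(moved 1.4)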